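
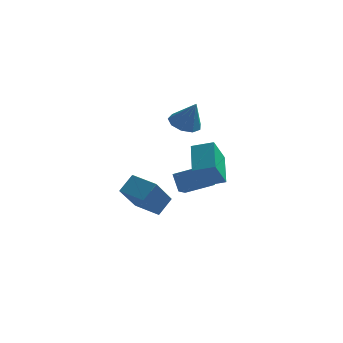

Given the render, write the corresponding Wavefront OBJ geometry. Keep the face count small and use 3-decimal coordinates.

v -0.966 1.342 -3.29
v -1.112 0.631 -2.886
v 0.354 1.409 -2.695
v 0.209 0.698 -2.291
v -0.589 0.822 -4.069
v -0.734 0.111 -3.665
v 0.732 0.889 -3.474
v 0.586 0.178 -3.07
v -1.47 -0.544 -4.879
v -1.845 -1.89 -3.38
v -2.657 0.002 -4.686
v -3.032 -1.345 -3.187
v -1.048 0.125 -4.173
v -1.423 -1.222 -2.674
v -2.235 0.67 -3.98
v -2.61 -0.676 -2.481
v -0.267 -0.868 0.959
v 0.422 -0.937 0.644
v 0.287 -1.112 2.221
v 0.336 -0.442 0.777
v -0.032 -0.146 0.995
v -0.509 -0.188 1.196
v -0.873 -0.548 1.286
v -0.953 -1.058 1.223
v -0.712 -1.479 1.036
v -0.262 -1.614 0.813
v 0.186 -1.4 0.658
v 1.159 -3.995 -1.226
v 0.851 -4.786 -0.038
v 0.842 -2.67 -0.425
v 0.534 -3.461 0.762
v 2.106 -3.939 -0.942
v 1.798 -4.73 0.245
v 1.789 -2.614 -0.142
v 1.481 -3.405 1.046
f 2 4 1
f 5 2 1
f 1 4 3
f 3 5 1
f 2 8 4
f 6 2 5
f 6 8 2
f 4 8 3
f 7 5 3
f 3 8 7
f 7 6 5
f 8 6 7
f 10 12 9
f 13 10 9
f 9 12 11
f 11 13 9
f 10 16 12
f 14 10 13
f 14 16 10
f 12 16 11
f 15 13 11
f 11 16 15
f 15 14 13
f 16 14 15
f 18 17 20
f 18 20 19
f 20 17 21
f 20 21 19
f 21 17 22
f 21 22 19
f 22 17 23
f 22 23 19
f 23 17 24
f 23 24 19
f 24 17 25
f 24 25 19
f 25 17 26
f 25 26 19
f 26 17 27
f 26 27 19
f 27 17 18
f 27 18 19
f 29 31 28
f 32 29 28
f 28 31 30
f 30 32 28
f 29 35 31
f 33 29 32
f 33 35 29
f 31 35 30
f 34 32 30
f 30 35 34
f 34 33 32
f 35 33 34



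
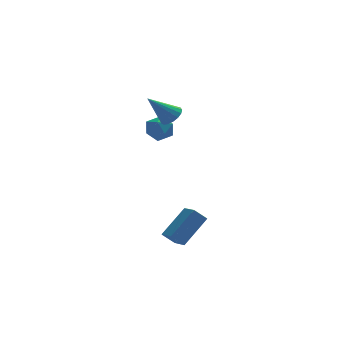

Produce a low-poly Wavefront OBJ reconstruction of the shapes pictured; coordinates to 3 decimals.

v -3.005 3.196 3.149
v -2.578 2.76 3.492
v -4.235 3.064 4.511
v -2.489 3.064 3.602
v -2.517 3.397 3.608
v -2.658 3.685 3.509
v -2.878 3.86 3.327
v -3.127 3.883 3.105
v -3.349 3.749 2.892
v -3.491 3.488 2.738
v -3.522 3.159 2.678
v -3.435 2.84 2.726
v -3.249 2.601 2.871
v -3.008 2.499 3.079
v -2.765 2.556 3.304
v -3.049 -1.664 -3.493
v -3.702 -1.65 -2.845
v -3.385 -0.714 -3.852
v -4.038 -0.7 -3.205
v -1.782 -0.74 -2.235
v -2.435 -0.726 -1.588
v -2.118 0.21 -2.595
v -2.771 0.224 -1.947
v -3.365 4.347 1.27
v -2.87 3.697 1.511
v -4.17 4.143 2.369
v -3.675 3.493 2.61
v -3.378 4.29 2.646
v -2.881 4.417 1.967
v -4.159 3.423 1.913
v -3.662 3.55 1.234
v -3.361 3.126 1.909
v -2.878 3.662 2.362
v -4.162 4.178 1.518
v -3.679 4.714 1.971
f 2 1 4
f 2 4 3
f 4 1 5
f 4 5 3
f 5 1 6
f 5 6 3
f 6 1 7
f 6 7 3
f 7 1 8
f 7 8 3
f 8 1 9
f 8 9 3
f 9 1 10
f 9 10 3
f 10 1 11
f 10 11 3
f 11 1 12
f 11 12 3
f 12 1 13
f 12 13 3
f 13 1 14
f 13 14 3
f 14 1 15
f 14 15 3
f 15 1 2
f 15 2 3
f 17 19 16
f 20 17 16
f 16 19 18
f 18 20 16
f 17 23 19
f 21 17 20
f 21 23 17
f 19 23 18
f 22 20 18
f 18 23 22
f 22 21 20
f 23 21 22
f 24 35 29
f 24 29 25
f 24 25 31
f 24 31 34
f 24 34 35
f 25 29 33
f 29 35 28
f 35 34 26
f 34 31 30
f 31 25 32
f 27 33 28
f 27 28 26
f 27 26 30
f 27 30 32
f 27 32 33
f 28 33 29
f 26 28 35
f 30 26 34
f 32 30 31
f 33 32 25



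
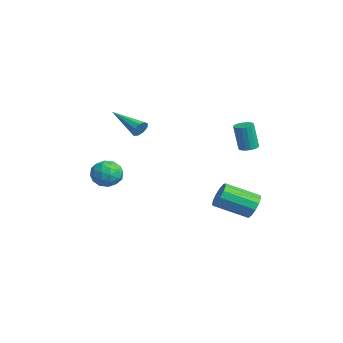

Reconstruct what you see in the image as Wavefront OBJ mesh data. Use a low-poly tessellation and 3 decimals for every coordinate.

v -0.721 -1.992 1.833
v -0.423 -2.102 2.306
v -2.419 -3.068 2.647
v -0.617 -1.766 2.346
v -0.86 -1.536 2.145
v -1.037 -1.519 1.798
v -1.066 -1.723 1.468
v -0.934 -2.053 1.308
v -0.702 -2.354 1.393
v -0.478 -2.486 1.685
v -0.369 -2.386 2.045
v 0.513 3.679 0.323
v 1.071 3.63 0.344
v 0.984 3.352 1.978
v 0.427 3.401 1.957
v 1.028 3.891 0.386
v 0.941 3.613 2.021
v 0.867 4.103 0.414
v 0.78 3.826 2.048
v 0.625 4.219 0.42
v 0.538 3.941 2.055
v 0.358 4.21 0.405
v 0.271 3.933 2.039
v 0.126 4.08 0.37
v 0.039 3.803 2.005
v -0.017 3.858 0.325
v -0.104 3.581 1.959
v -0.039 3.595 0.279
v -0.125 3.317 1.914
v 0.066 3.351 0.243
v -0.02 3.073 1.878
v 0.274 3.182 0.226
v 0.187 2.904 1.86
v 0.536 3.127 0.23
v 0.449 2.849 1.865
v 0.793 3.198 0.256
v 0.706 2.921 1.89
v 0.986 3.38 0.297
v 0.899 3.102 1.931
v -2.239 -2.809 -1.737
v -1.299 -2.807 -1.508
v -2.221 -4.373 -1.792
v -1.281 -4.371 -1.563
v -1.939 -4.102 -0.907
v -1.951 -3.135 -0.873
v -1.569 -4.045 -2.427
v -1.581 -3.078 -2.393
v -0.885 -3.57 -1.934
v -1.114 -3.605 -0.995
v -2.406 -3.575 -2.305
v -2.635 -3.61 -1.366
v -1.771 -2.671 -1.618
v -1.749 -4.509 -1.682
v -2.136 -4.352 -1.297
v -1.584 -4.35 -1.162
v -2.154 -2.864 -1.245
v -1.601 -2.862 -1.11
v -1.978 -3.624 -0.757
v -1.919 -4.318 -2.19
v -1.366 -4.316 -2.055
v -1.936 -2.83 -2.138
v -1.384 -2.828 -2.003
v -1.542 -3.556 -2.543
v -0.975 -3.118 -1.734
v -0.964 -4.037 -1.766
v -1.134 -3.845 -2.274
v -1.14 -3.277 -2.254
v -1.109 -3.139 -1.182
v -1.099 -4.058 -1.214
v -1.486 -3.9 -0.828
v -1.492 -3.332 -0.808
v -0.866 -3.587 -1.432
v -2.421 -3.122 -2.086
v -2.411 -4.041 -2.118
v -2.028 -3.848 -2.492
v -2.034 -3.28 -2.472
v -2.556 -3.143 -1.534
v -2.545 -4.062 -1.566
v -2.38 -3.903 -1.046
v -2.386 -3.335 -1.026
v -2.654 -3.593 -1.868
v 0.333 4.09 -4.223
v 0.673 4.354 -3.479
v 0.107 2.535 -2.573
v -0.233 2.27 -3.317
v 0.211 4.499 -3.477
v -0.356 2.68 -2.571
v -0.212 4.514 -3.711
v -0.779 2.695 -2.806
v -0.463 4.394 -4.109
v -1.029 2.575 -3.203
v -0.46 4.178 -4.542
v -1.027 2.358 -3.637
v -0.206 3.933 -4.874
v -0.772 2.114 -3.969
v 0.22 3.739 -5
v -0.347 1.919 -4.094
v 0.681 3.655 -4.878
v 0.115 1.836 -3.973
v 1.033 3.71 -4.549
v 0.466 1.89 -3.643
v 1.162 3.885 -4.116
v 0.595 2.065 -3.21
v 1.028 4.125 -3.717
v 0.461 2.306 -2.811
f 2 1 4
f 2 4 3
f 4 1 5
f 4 5 3
f 5 1 6
f 5 6 3
f 6 1 7
f 6 7 3
f 7 1 8
f 7 8 3
f 8 1 9
f 8 9 3
f 9 1 10
f 9 10 3
f 10 1 11
f 10 11 3
f 11 1 2
f 11 2 3
f 13 12 16
f 13 16 14
f 14 16 17
f 14 17 15
f 16 12 18
f 16 18 17
f 17 18 19
f 17 19 15
f 18 12 20
f 18 20 19
f 19 20 21
f 19 21 15
f 20 12 22
f 20 22 21
f 21 22 23
f 21 23 15
f 22 12 24
f 22 24 23
f 23 24 25
f 23 25 15
f 24 12 26
f 24 26 25
f 25 26 27
f 25 27 15
f 26 12 28
f 26 28 27
f 27 28 29
f 27 29 15
f 28 12 30
f 28 30 29
f 29 30 31
f 29 31 15
f 30 12 32
f 30 32 31
f 31 32 33
f 31 33 15
f 32 12 34
f 32 34 33
f 33 34 35
f 33 35 15
f 34 12 36
f 34 36 35
f 35 36 37
f 35 37 15
f 36 12 38
f 36 38 37
f 37 38 39
f 37 39 15
f 38 12 13
f 38 13 39
f 39 13 14
f 39 14 15
f 40 77 56
f 77 51 80
f 56 80 45
f 77 80 56
f 40 56 52
f 56 45 57
f 52 57 41
f 56 57 52
f 40 52 61
f 52 41 62
f 61 62 47
f 52 62 61
f 40 61 73
f 61 47 76
f 73 76 50
f 61 76 73
f 40 73 77
f 73 50 81
f 77 81 51
f 73 81 77
f 41 57 68
f 57 45 71
f 68 71 49
f 57 71 68
f 45 80 58
f 80 51 79
f 58 79 44
f 80 79 58
f 51 81 78
f 81 50 74
f 78 74 42
f 81 74 78
f 50 76 75
f 76 47 63
f 75 63 46
f 76 63 75
f 47 62 67
f 62 41 64
f 67 64 48
f 62 64 67
f 43 69 55
f 69 49 70
f 55 70 44
f 69 70 55
f 43 55 53
f 55 44 54
f 53 54 42
f 55 54 53
f 43 53 60
f 53 42 59
f 60 59 46
f 53 59 60
f 43 60 65
f 60 46 66
f 65 66 48
f 60 66 65
f 43 65 69
f 65 48 72
f 69 72 49
f 65 72 69
f 44 70 58
f 70 49 71
f 58 71 45
f 70 71 58
f 42 54 78
f 54 44 79
f 78 79 51
f 54 79 78
f 46 59 75
f 59 42 74
f 75 74 50
f 59 74 75
f 48 66 67
f 66 46 63
f 67 63 47
f 66 63 67
f 49 72 68
f 72 48 64
f 68 64 41
f 72 64 68
f 83 82 86
f 83 86 84
f 84 86 87
f 84 87 85
f 86 82 88
f 86 88 87
f 87 88 89
f 87 89 85
f 88 82 90
f 88 90 89
f 89 90 91
f 89 91 85
f 90 82 92
f 90 92 91
f 91 92 93
f 91 93 85
f 92 82 94
f 92 94 93
f 93 94 95
f 93 95 85
f 94 82 96
f 94 96 95
f 95 96 97
f 95 97 85
f 96 82 98
f 96 98 97
f 97 98 99
f 97 99 85
f 98 82 100
f 98 100 99
f 99 100 101
f 99 101 85
f 100 82 102
f 100 102 101
f 101 102 103
f 101 103 85
f 102 82 104
f 102 104 103
f 103 104 105
f 103 105 85
f 104 82 83
f 104 83 105
f 105 83 84
f 105 84 85



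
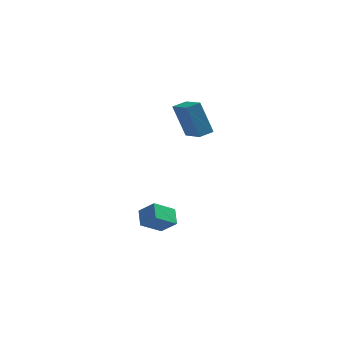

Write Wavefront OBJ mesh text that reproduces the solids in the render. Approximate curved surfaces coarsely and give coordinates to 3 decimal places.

v 3.883 0.921 1.761
v 3.202 0.825 3.745
v 2.843 1.943 1.454
v 2.162 1.847 3.438
v 4.438 1.553 1.982
v 3.757 1.457 3.966
v 3.398 2.575 1.675
v 2.717 2.479 3.659
v 1.442 -1.351 -3.886
v 1.103 -0.574 -3.2
v 2.253 -0.385 -4.58
v 1.915 0.392 -3.894
v 2.345 -1.592 -3.166
v 2.007 -0.815 -2.48
v 3.157 -0.626 -3.86
v 2.818 0.151 -3.174
f 2 4 1
f 5 2 1
f 1 4 3
f 3 5 1
f 2 8 4
f 6 2 5
f 6 8 2
f 4 8 3
f 7 5 3
f 3 8 7
f 7 6 5
f 8 6 7
f 10 12 9
f 13 10 9
f 9 12 11
f 11 13 9
f 10 16 12
f 14 10 13
f 14 16 10
f 12 16 11
f 15 13 11
f 11 16 15
f 15 14 13
f 16 14 15



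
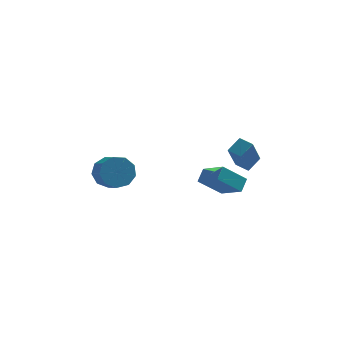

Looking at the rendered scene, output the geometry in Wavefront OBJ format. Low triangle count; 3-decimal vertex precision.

v -3.322 0.226 1.015
v -2.983 0.801 1.772
v -2.498 -0.05 2.202
v -2.838 -0.626 1.445
v -3.598 0.534 1.936
v -3.114 -0.318 2.366
v -4.085 0.122 1.669
v -3.6 -0.729 2.099
v -4.214 -0.241 1.096
v -3.73 -1.093 1.526
v -3.926 -0.386 0.485
v -3.442 -1.237 0.915
v -3.356 -0.244 0.122
v -2.871 -1.096 0.552
v -2.77 0.117 0.177
v -2.285 -0.735 0.607
v -2.442 0.529 0.624
v -1.957 -0.322 1.054
v -2.526 0.8 1.254
v -2.042 -0.052 1.684
v 1.067 2.445 -0.647
v 2.129 1.408 0.05
v 1.331 3.119 -0.047
v 2.393 2.081 0.65
v 2.307 2.959 -1.77
v 3.369 1.921 -1.073
v 2.571 3.632 -1.17
v 3.633 2.595 -0.473
v 3.746 -1.743 2.263
v 3.377 -3.042 3.858
v 3.095 -1.307 2.467
v 2.726 -2.606 4.062
v 4.314 -1.174 2.858
v 3.945 -2.473 4.453
v 3.663 -0.738 3.062
v 3.294 -2.037 4.657
f 2 1 5
f 2 5 3
f 3 5 6
f 3 6 4
f 5 1 7
f 5 7 6
f 6 7 8
f 6 8 4
f 7 1 9
f 7 9 8
f 8 9 10
f 8 10 4
f 9 1 11
f 9 11 10
f 10 11 12
f 10 12 4
f 11 1 13
f 11 13 12
f 12 13 14
f 12 14 4
f 13 1 15
f 13 15 14
f 14 15 16
f 14 16 4
f 15 1 17
f 15 17 16
f 16 17 18
f 16 18 4
f 17 1 19
f 17 19 18
f 18 19 20
f 18 20 4
f 19 1 2
f 19 2 20
f 20 2 3
f 20 3 4
f 22 24 21
f 25 22 21
f 21 24 23
f 23 25 21
f 22 28 24
f 26 22 25
f 26 28 22
f 24 28 23
f 27 25 23
f 23 28 27
f 27 26 25
f 28 26 27
f 30 32 29
f 33 30 29
f 29 32 31
f 31 33 29
f 30 36 32
f 34 30 33
f 34 36 30
f 32 36 31
f 35 33 31
f 31 36 35
f 35 34 33
f 36 34 35



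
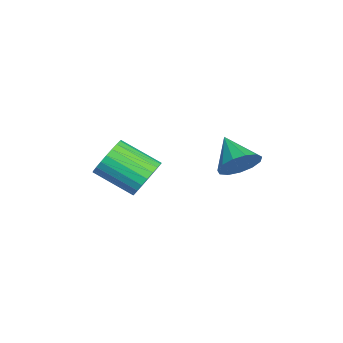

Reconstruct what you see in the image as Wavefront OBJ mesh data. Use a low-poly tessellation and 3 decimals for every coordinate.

v -1.785 1.503 -0.394
v -1.361 1.693 0.4
v -3.015 0.957 0.394
v -1.63 2.117 0.273
v -1.949 2.347 -0.066
v -2.215 2.308 -0.509
v -2.345 2.013 -0.915
v -2.297 1.557 -1.156
v -2.086 1.083 -1.155
v -1.78 0.743 -0.913
v -1.475 0.644 -0.505
v -1.268 0.817 -0.063
v -1.226 1.209 0.275
v -3.23 -1.991 -2.116
v -2.445 -1.994 -1.581
v -3.084 -3.571 -0.649
v -3.87 -3.569 -1.184
v -2.671 -1.782 -1.377
v -3.31 -3.359 -0.446
v -2.982 -1.602 -1.286
v -3.621 -3.179 -0.354
v -3.331 -1.481 -1.321
v -3.97 -3.058 -0.389
v -3.664 -1.438 -1.477
v -4.303 -3.015 -0.545
v -3.932 -1.479 -1.73
v -4.571 -3.057 -0.799
v -4.092 -1.599 -2.042
v -4.731 -3.176 -1.111
v -4.122 -1.778 -2.365
v -4.761 -3.355 -1.434
v -4.016 -1.989 -2.651
v -4.655 -3.566 -1.719
v -3.79 -2.201 -2.854
v -4.429 -3.778 -1.923
v -3.479 -2.381 -2.946
v -4.118 -3.958 -2.014
v -3.13 -2.502 -2.911
v -3.769 -4.079 -1.979
v -2.797 -2.545 -2.755
v -3.436 -4.122 -1.823
v -2.529 -2.503 -2.501
v -3.168 -4.081 -1.57
v -2.369 -2.384 -2.189
v -3.008 -3.961 -1.258
v -2.339 -2.205 -1.866
v -2.978 -3.782 -0.935
f 2 1 4
f 2 4 3
f 4 1 5
f 4 5 3
f 5 1 6
f 5 6 3
f 6 1 7
f 6 7 3
f 7 1 8
f 7 8 3
f 8 1 9
f 8 9 3
f 9 1 10
f 9 10 3
f 10 1 11
f 10 11 3
f 11 1 12
f 11 12 3
f 12 1 13
f 12 13 3
f 13 1 2
f 13 2 3
f 15 14 18
f 15 18 16
f 16 18 19
f 16 19 17
f 18 14 20
f 18 20 19
f 19 20 21
f 19 21 17
f 20 14 22
f 20 22 21
f 21 22 23
f 21 23 17
f 22 14 24
f 22 24 23
f 23 24 25
f 23 25 17
f 24 14 26
f 24 26 25
f 25 26 27
f 25 27 17
f 26 14 28
f 26 28 27
f 27 28 29
f 27 29 17
f 28 14 30
f 28 30 29
f 29 30 31
f 29 31 17
f 30 14 32
f 30 32 31
f 31 32 33
f 31 33 17
f 32 14 34
f 32 34 33
f 33 34 35
f 33 35 17
f 34 14 36
f 34 36 35
f 35 36 37
f 35 37 17
f 36 14 38
f 36 38 37
f 37 38 39
f 37 39 17
f 38 14 40
f 38 40 39
f 39 40 41
f 39 41 17
f 40 14 42
f 40 42 41
f 41 42 43
f 41 43 17
f 42 14 44
f 42 44 43
f 43 44 45
f 43 45 17
f 44 14 46
f 44 46 45
f 45 46 47
f 45 47 17
f 46 14 15
f 46 15 47
f 47 15 16
f 47 16 17



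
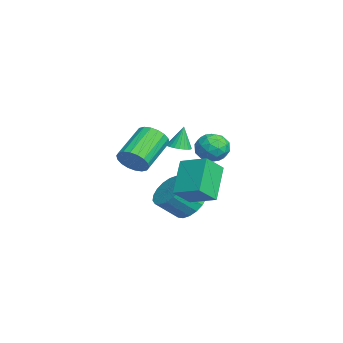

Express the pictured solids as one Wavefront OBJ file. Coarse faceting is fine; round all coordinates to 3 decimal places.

v 3.418 -2.126 1.109
v 4.035 -1.633 1.495
v 2.519 -0.54 2.518
v 1.902 -1.034 2.131
v 3.957 -1.434 1.167
v 2.441 -0.341 2.19
v 3.772 -1.372 0.828
v 2.257 -0.279 1.85
v 3.517 -1.459 0.543
v 2.002 -0.367 1.566
v 3.243 -1.679 0.371
v 1.727 -0.586 1.394
v 3.003 -1.988 0.345
v 1.487 -0.895 1.368
v 2.845 -2.324 0.47
v 1.329 -1.231 1.493
v 2.801 -2.62 0.722
v 1.285 -1.527 1.745
v 2.879 -2.819 1.05
v 1.363 -1.726 2.073
v 3.063 -2.881 1.39
v 1.548 -1.788 2.412
v 3.318 -2.793 1.674
v 1.803 -1.701 2.697
v 3.593 -2.574 1.846
v 2.077 -1.481 2.869
v 3.833 -2.265 1.872
v 2.317 -1.172 2.895
v 3.991 -1.929 1.747
v 2.475 -0.836 2.77
v 4.095 -0.279 -0.759
v 2.613 0.214 0.733
v 3.461 0.609 -1.683
v 1.979 1.103 -0.191
v 5.001 0.897 -0.249
v 3.519 1.391 1.243
v 4.367 1.786 -1.173
v 2.885 2.279 0.319
v -2.205 2.886 0.337
v -1.629 2.872 -0.466
v -3.111 1.728 -0.294
v -2.535 1.714 -1.097
v -2.184 1.391 -0.231
v -1.624 2.106 0.159
v -3.116 2.494 -0.919
v -2.556 3.209 -0.529
v -2.191 2.63 -1.242
v -1.616 1.948 -0.817
v -3.124 2.652 0.057
v -2.549 1.97 0.482
v -1.838 2.98 -0.009
v -2.902 1.62 -0.751
v -2.696 1.429 -0.242
v -2.358 1.421 -0.714
v -1.835 2.53 0.358
v -1.496 2.522 -0.114
v -1.823 1.651 0.024
v -3.244 2.078 -0.646
v -2.905 2.07 -1.118
v -2.382 3.179 -0.046
v -2.044 3.171 -0.518
v -2.917 2.949 -0.784
v -1.829 2.83 -0.937
v -2.362 2.15 -1.308
v -2.703 2.608 -1.203
v -2.374 3.028 -0.974
v -1.491 2.429 -0.688
v -2.024 1.749 -1.058
v -1.818 1.559 -0.549
v -1.489 1.979 -0.32
v -1.822 2.287 -1.144
v -2.716 2.851 0.298
v -3.249 2.171 -0.072
v -3.251 2.621 -0.44
v -2.922 3.041 -0.211
v -2.378 2.45 0.548
v -2.911 1.77 0.177
v -2.366 1.572 0.214
v -2.037 1.992 0.443
v -2.918 2.313 0.384
v 0.96 0.905 -2.897
v 1.565 1.579 -2.31
v 1.806 0.409 -1.215
v 1.2 -0.265 -1.803
v 1.123 1.652 -2.135
v 1.364 0.482 -1.04
v 0.649 1.577 -2.111
v 0.89 0.407 -1.016
v 0.237 1.369 -2.242
v 0.478 0.199 -1.148
v -0.033 1.069 -2.504
v 0.208 -0.101 -1.409
v -0.106 0.736 -2.843
v 0.135 -0.434 -1.749
v 0.032 0.437 -3.193
v 0.273 -0.733 -2.099
v 0.354 0.231 -3.485
v 0.595 -0.939 -2.39
v 0.796 0.158 -3.66
v 1.037 -1.012 -2.565
v 1.27 0.233 -3.684
v 1.511 -0.937 -2.589
v 1.682 0.441 -3.552
v 1.923 -0.729 -2.458
v 1.952 0.741 -3.291
v 2.193 -0.429 -2.196
v 2.025 1.074 -2.951
v 2.266 -0.096 -1.857
v 1.887 1.373 -2.601
v 2.128 0.203 -1.507
v 2.681 0.137 1.717
v 3.271 0.35 1.767
v 2.479 0.403 2.963
v 3.152 0.555 1.703
v 2.96 0.696 1.642
v 2.726 0.752 1.592
v 2.485 0.715 1.562
v 2.274 0.589 1.554
v 2.125 0.395 1.572
v 2.06 0.161 1.612
v 2.09 -0.076 1.667
v 2.209 -0.282 1.731
v 2.401 -0.423 1.792
v 2.635 -0.479 1.842
v 2.876 -0.442 1.872
v 3.087 -0.316 1.88
v 3.236 -0.122 1.862
v 3.301 0.112 1.822
f 2 1 5
f 2 5 3
f 3 5 6
f 3 6 4
f 5 1 7
f 5 7 6
f 6 7 8
f 6 8 4
f 7 1 9
f 7 9 8
f 8 9 10
f 8 10 4
f 9 1 11
f 9 11 10
f 10 11 12
f 10 12 4
f 11 1 13
f 11 13 12
f 12 13 14
f 12 14 4
f 13 1 15
f 13 15 14
f 14 15 16
f 14 16 4
f 15 1 17
f 15 17 16
f 16 17 18
f 16 18 4
f 17 1 19
f 17 19 18
f 18 19 20
f 18 20 4
f 19 1 21
f 19 21 20
f 20 21 22
f 20 22 4
f 21 1 23
f 21 23 22
f 22 23 24
f 22 24 4
f 23 1 25
f 23 25 24
f 24 25 26
f 24 26 4
f 25 1 27
f 25 27 26
f 26 27 28
f 26 28 4
f 27 1 29
f 27 29 28
f 28 29 30
f 28 30 4
f 29 1 2
f 29 2 30
f 30 2 3
f 30 3 4
f 32 34 31
f 35 32 31
f 31 34 33
f 33 35 31
f 32 38 34
f 36 32 35
f 36 38 32
f 34 38 33
f 37 35 33
f 33 38 37
f 37 36 35
f 38 36 37
f 39 76 55
f 76 50 79
f 55 79 44
f 76 79 55
f 39 55 51
f 55 44 56
f 51 56 40
f 55 56 51
f 39 51 60
f 51 40 61
f 60 61 46
f 51 61 60
f 39 60 72
f 60 46 75
f 72 75 49
f 60 75 72
f 39 72 76
f 72 49 80
f 76 80 50
f 72 80 76
f 40 56 67
f 56 44 70
f 67 70 48
f 56 70 67
f 44 79 57
f 79 50 78
f 57 78 43
f 79 78 57
f 50 80 77
f 80 49 73
f 77 73 41
f 80 73 77
f 49 75 74
f 75 46 62
f 74 62 45
f 75 62 74
f 46 61 66
f 61 40 63
f 66 63 47
f 61 63 66
f 42 68 54
f 68 48 69
f 54 69 43
f 68 69 54
f 42 54 52
f 54 43 53
f 52 53 41
f 54 53 52
f 42 52 59
f 52 41 58
f 59 58 45
f 52 58 59
f 42 59 64
f 59 45 65
f 64 65 47
f 59 65 64
f 42 64 68
f 64 47 71
f 68 71 48
f 64 71 68
f 43 69 57
f 69 48 70
f 57 70 44
f 69 70 57
f 41 53 77
f 53 43 78
f 77 78 50
f 53 78 77
f 45 58 74
f 58 41 73
f 74 73 49
f 58 73 74
f 47 65 66
f 65 45 62
f 66 62 46
f 65 62 66
f 48 71 67
f 71 47 63
f 67 63 40
f 71 63 67
f 82 81 85
f 82 85 83
f 83 85 86
f 83 86 84
f 85 81 87
f 85 87 86
f 86 87 88
f 86 88 84
f 87 81 89
f 87 89 88
f 88 89 90
f 88 90 84
f 89 81 91
f 89 91 90
f 90 91 92
f 90 92 84
f 91 81 93
f 91 93 92
f 92 93 94
f 92 94 84
f 93 81 95
f 93 95 94
f 94 95 96
f 94 96 84
f 95 81 97
f 95 97 96
f 96 97 98
f 96 98 84
f 97 81 99
f 97 99 98
f 98 99 100
f 98 100 84
f 99 81 101
f 99 101 100
f 100 101 102
f 100 102 84
f 101 81 103
f 101 103 102
f 102 103 104
f 102 104 84
f 103 81 105
f 103 105 104
f 104 105 106
f 104 106 84
f 105 81 107
f 105 107 106
f 106 107 108
f 106 108 84
f 107 81 109
f 107 109 108
f 108 109 110
f 108 110 84
f 109 81 82
f 109 82 110
f 110 82 83
f 110 83 84
f 112 111 114
f 112 114 113
f 114 111 115
f 114 115 113
f 115 111 116
f 115 116 113
f 116 111 117
f 116 117 113
f 117 111 118
f 117 118 113
f 118 111 119
f 118 119 113
f 119 111 120
f 119 120 113
f 120 111 121
f 120 121 113
f 121 111 122
f 121 122 113
f 122 111 123
f 122 123 113
f 123 111 124
f 123 124 113
f 124 111 125
f 124 125 113
f 125 111 126
f 125 126 113
f 126 111 127
f 126 127 113
f 127 111 128
f 127 128 113
f 128 111 112
f 128 112 113



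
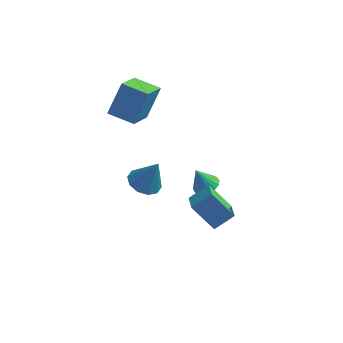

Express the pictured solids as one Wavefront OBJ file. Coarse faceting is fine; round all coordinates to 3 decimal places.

v 0.338 0.561 -2.309
v 0.872 0.201 -2.125
v -0.138 0.439 -1.171
v 0.955 0.48 -2.06
v 0.915 0.776 -2.045
v 0.761 1.028 -2.082
v 0.524 1.189 -2.164
v 0.249 1.224 -2.275
v -0.008 1.129 -2.393
v -0.196 0.921 -2.494
v -0.279 0.642 -2.558
v -0.239 0.347 -2.574
v -0.085 0.094 -2.536
v 0.152 -0.066 -2.454
v 0.427 -0.102 -2.343
v 0.684 -0.007 -2.226
v 0.31 -2.386 -0.31
v 0.722 -3.388 0.104
v 1.082 -1.804 0.331
v 1.494 -2.806 0.745
v 1.386 -2.454 -1.545
v 1.798 -3.456 -1.131
v 2.158 -1.872 -0.904
v 2.57 -2.874 -0.49
v -3.061 1.765 -4.294
v -2.304 1.385 -4.597
v -2.379 1.855 -2.706
v -2.252 1.936 -4.65
v -2.509 2.422 -4.567
v -2.977 2.657 -4.38
v -3.477 2.552 -4.159
v -3.818 2.146 -3.99
v -3.869 1.595 -3.937
v -3.612 1.109 -4.02
v -3.144 0.873 -4.208
v -2.645 0.979 -4.428
v -4.462 2.631 0.497
v -4.538 0.863 1.628
v -4.043 3.572 1.997
v -4.119 1.805 3.128
v -3.101 2.415 0.252
v -3.177 0.648 1.383
v -2.682 3.357 1.752
v -2.758 1.589 2.883
f 2 1 4
f 2 4 3
f 4 1 5
f 4 5 3
f 5 1 6
f 5 6 3
f 6 1 7
f 6 7 3
f 7 1 8
f 7 8 3
f 8 1 9
f 8 9 3
f 9 1 10
f 9 10 3
f 10 1 11
f 10 11 3
f 11 1 12
f 11 12 3
f 12 1 13
f 12 13 3
f 13 1 14
f 13 14 3
f 14 1 15
f 14 15 3
f 15 1 16
f 15 16 3
f 16 1 2
f 16 2 3
f 18 20 17
f 21 18 17
f 17 20 19
f 19 21 17
f 18 24 20
f 22 18 21
f 22 24 18
f 20 24 19
f 23 21 19
f 19 24 23
f 23 22 21
f 24 22 23
f 26 25 28
f 26 28 27
f 28 25 29
f 28 29 27
f 29 25 30
f 29 30 27
f 30 25 31
f 30 31 27
f 31 25 32
f 31 32 27
f 32 25 33
f 32 33 27
f 33 25 34
f 33 34 27
f 34 25 35
f 34 35 27
f 35 25 36
f 35 36 27
f 36 25 26
f 36 26 27
f 38 40 37
f 41 38 37
f 37 40 39
f 39 41 37
f 38 44 40
f 42 38 41
f 42 44 38
f 40 44 39
f 43 41 39
f 39 44 43
f 43 42 41
f 44 42 43



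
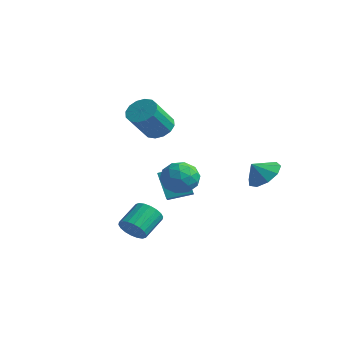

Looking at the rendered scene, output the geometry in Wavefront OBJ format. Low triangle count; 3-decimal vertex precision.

v -0.161 0.389 -0.89
v 0.373 0.495 -0.04
v 0.667 -0.975 -1.24
v 1.201 -0.869 -0.39
v 0.22 -1.102 -0.344
v -0.292 -0.259 -0.128
v 1.332 -0.221 -1.152
v 0.82 0.622 -0.936
v 1.296 0.118 -0.202
v 0.608 -0.427 0.298
v 0.432 -0.053 -1.578
v -0.256 -0.598 -1.078
v 0.034 0.562 -0.435
v 1.006 -1.042 -0.845
v 0.43 -1.179 -0.818
v 0.744 -1.117 -0.319
v -0.357 0.119 -0.486
v -0.043 0.181 0.014
v -0.134 -0.758 -0.165
v 1.083 -0.661 -1.294
v 1.397 -0.599 -0.794
v 0.296 0.637 -0.961
v 0.61 0.699 -0.462
v 1.174 0.278 -1.115
v 0.89 0.403 -0.03
v 1.376 -0.399 -0.236
v 1.453 -0.018 -0.684
v 1.153 0.477 -0.557
v 0.486 0.082 0.264
v 0.972 -0.719 0.058
v 0.395 -0.857 0.085
v 0.095 -0.361 0.212
v 1.028 -0.139 0.168
v 0.068 0.239 -1.338
v 0.554 -0.562 -1.544
v 0.945 -0.119 -1.492
v 0.645 0.377 -1.365
v -0.336 -0.081 -1.044
v 0.15 -0.883 -1.25
v -0.113 -0.957 -0.723
v -0.413 -0.462 -0.596
v 0.012 -0.341 -1.448
v -3.017 1.836 1.192
v -2.153 1.796 1.1
v -2.059 0.524 2.536
v -2.923 0.564 2.628
v -2.223 2.127 1.398
v -2.129 0.855 2.833
v -2.507 2.379 1.64
v -2.412 1.108 3.076
v -2.926 2.486 1.763
v -2.832 1.215 3.198
v -3.371 2.419 1.732
v -3.276 1.147 3.168
v -3.72 2.196 1.557
v -3.626 0.924 2.993
v -3.881 1.876 1.284
v -3.787 0.604 2.72
v -3.811 1.545 0.987
v -3.717 0.273 2.422
v -3.528 1.292 0.744
v -3.433 0.021 2.18
v -3.108 1.185 0.622
v -3.014 -0.086 2.057
v -2.664 1.253 0.652
v -2.569 -0.019 2.088
v -2.314 1.476 0.827
v -2.22 0.204 2.263
v -2.638 1.431 -1.865
v -1.638 0.376 -1.149
v -1.818 2.436 -1.529
v -0.818 1.381 -0.814
v -1.822 1.239 -3.286
v -0.822 0.184 -2.571
v -1.002 2.244 -2.951
v -0.002 1.189 -2.235
v 2.58 3.386 -0.89
v 3.372 2.783 -0.988
v 2.24 2.814 -0.13
v 3.514 3.286 -0.547
v 3.219 3.836 -0.266
v 2.625 4.175 -0.277
v 2.01 4.144 -0.576
v 1.662 3.759 -1.021
v 1.743 3.199 -1.405
v 2.217 2.726 -1.548
v 2.86 2.562 -1.384
v 0.553 -3.379 -3.067
v 1.277 -3.181 -3.239
v 1.111 -1.942 -2.504
v 0.387 -2.141 -2.333
v 1.098 -3.05 -3.5
v 0.932 -1.811 -2.765
v 0.811 -2.984 -3.676
v 0.645 -1.745 -2.941
v 0.473 -2.997 -3.731
v 0.307 -1.758 -2.996
v 0.151 -3.085 -3.654
v -0.015 -1.846 -2.919
v -0.092 -3.232 -3.462
v -0.258 -1.993 -2.727
v -0.207 -3.408 -3.191
v -0.372 -2.169 -2.456
v -0.171 -3.578 -2.896
v -0.337 -2.339 -2.161
v 0.008 -3.709 -2.635
v -0.158 -2.47 -1.9
v 0.295 -3.775 -2.459
v 0.129 -2.536 -1.724
v 0.633 -3.762 -2.404
v 0.467 -2.523 -1.669
v 0.955 -3.674 -2.481
v 0.789 -2.435 -1.746
v 1.198 -3.527 -2.673
v 1.032 -2.288 -1.938
v 1.312 -3.351 -2.944
v 1.147 -2.112 -2.209
f 1 38 17
f 38 12 41
f 17 41 6
f 38 41 17
f 1 17 13
f 17 6 18
f 13 18 2
f 17 18 13
f 1 13 22
f 13 2 23
f 22 23 8
f 13 23 22
f 1 22 34
f 22 8 37
f 34 37 11
f 22 37 34
f 1 34 38
f 34 11 42
f 38 42 12
f 34 42 38
f 2 18 29
f 18 6 32
f 29 32 10
f 18 32 29
f 6 41 19
f 41 12 40
f 19 40 5
f 41 40 19
f 12 42 39
f 42 11 35
f 39 35 3
f 42 35 39
f 11 37 36
f 37 8 24
f 36 24 7
f 37 24 36
f 8 23 28
f 23 2 25
f 28 25 9
f 23 25 28
f 4 30 16
f 30 10 31
f 16 31 5
f 30 31 16
f 4 16 14
f 16 5 15
f 14 15 3
f 16 15 14
f 4 14 21
f 14 3 20
f 21 20 7
f 14 20 21
f 4 21 26
f 21 7 27
f 26 27 9
f 21 27 26
f 4 26 30
f 26 9 33
f 30 33 10
f 26 33 30
f 5 31 19
f 31 10 32
f 19 32 6
f 31 32 19
f 3 15 39
f 15 5 40
f 39 40 12
f 15 40 39
f 7 20 36
f 20 3 35
f 36 35 11
f 20 35 36
f 9 27 28
f 27 7 24
f 28 24 8
f 27 24 28
f 10 33 29
f 33 9 25
f 29 25 2
f 33 25 29
f 44 43 47
f 44 47 45
f 45 47 48
f 45 48 46
f 47 43 49
f 47 49 48
f 48 49 50
f 48 50 46
f 49 43 51
f 49 51 50
f 50 51 52
f 50 52 46
f 51 43 53
f 51 53 52
f 52 53 54
f 52 54 46
f 53 43 55
f 53 55 54
f 54 55 56
f 54 56 46
f 55 43 57
f 55 57 56
f 56 57 58
f 56 58 46
f 57 43 59
f 57 59 58
f 58 59 60
f 58 60 46
f 59 43 61
f 59 61 60
f 60 61 62
f 60 62 46
f 61 43 63
f 61 63 62
f 62 63 64
f 62 64 46
f 63 43 65
f 63 65 64
f 64 65 66
f 64 66 46
f 65 43 67
f 65 67 66
f 66 67 68
f 66 68 46
f 67 43 44
f 67 44 68
f 68 44 45
f 68 45 46
f 70 72 69
f 73 70 69
f 69 72 71
f 71 73 69
f 70 76 72
f 74 70 73
f 74 76 70
f 72 76 71
f 75 73 71
f 71 76 75
f 75 74 73
f 76 74 75
f 78 77 80
f 78 80 79
f 80 77 81
f 80 81 79
f 81 77 82
f 81 82 79
f 82 77 83
f 82 83 79
f 83 77 84
f 83 84 79
f 84 77 85
f 84 85 79
f 85 77 86
f 85 86 79
f 86 77 87
f 86 87 79
f 87 77 78
f 87 78 79
f 89 88 92
f 89 92 90
f 90 92 93
f 90 93 91
f 92 88 94
f 92 94 93
f 93 94 95
f 93 95 91
f 94 88 96
f 94 96 95
f 95 96 97
f 95 97 91
f 96 88 98
f 96 98 97
f 97 98 99
f 97 99 91
f 98 88 100
f 98 100 99
f 99 100 101
f 99 101 91
f 100 88 102
f 100 102 101
f 101 102 103
f 101 103 91
f 102 88 104
f 102 104 103
f 103 104 105
f 103 105 91
f 104 88 106
f 104 106 105
f 105 106 107
f 105 107 91
f 106 88 108
f 106 108 107
f 107 108 109
f 107 109 91
f 108 88 110
f 108 110 109
f 109 110 111
f 109 111 91
f 110 88 112
f 110 112 111
f 111 112 113
f 111 113 91
f 112 88 114
f 112 114 113
f 113 114 115
f 113 115 91
f 114 88 116
f 114 116 115
f 115 116 117
f 115 117 91
f 116 88 89
f 116 89 117
f 117 89 90
f 117 90 91



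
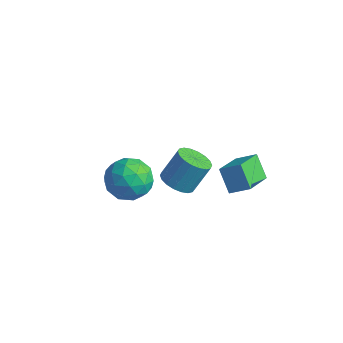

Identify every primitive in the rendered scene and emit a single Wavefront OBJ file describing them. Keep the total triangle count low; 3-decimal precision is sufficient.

v 0.759 -1.026 1.588
v 1.189 -1.649 1.875
v 1.451 -0.878 3.158
v 1.021 -0.254 2.872
v 1.438 -1.452 1.705
v 1.7 -0.68 2.988
v 1.552 -1.169 1.512
v 1.815 -0.398 2.795
v 1.509 -0.859 1.334
v 1.772 -0.087 2.617
v 1.318 -0.581 1.207
v 1.581 0.19 2.49
v 1.016 -0.392 1.155
v 1.279 0.38 2.438
v 0.663 -0.328 1.189
v 0.925 0.444 2.472
v 0.329 -0.402 1.302
v 0.591 0.369 2.585
v 0.08 -0.6 1.472
v 0.342 0.172 2.755
v -0.035 -0.882 1.665
v 0.228 -0.111 2.948
v 0.008 -1.193 1.843
v 0.271 -0.421 3.126
v 0.199 -1.47 1.97
v 0.462 -0.699 3.253
v 0.501 -1.66 2.022
v 0.764 -0.888 3.305
v 0.855 -1.724 1.988
v 1.117 -0.952 3.271
v -4.886 0.912 -2.568
v -4.162 1.085 -3.507
v -3.538 -0.205 -1.733
v -2.814 -0.032 -2.672
v -3.056 0.875 -1.927
v -3.889 1.566 -2.443
v -3.811 -0.686 -2.797
v -4.644 0.005 -3.313
v -3.497 0.097 -3.648
v -3.03 1.062 -3.111
v -4.67 -0.182 -2.129
v -4.203 0.783 -1.592
v -4.642 1.097 -3.111
v -3.058 -0.217 -2.129
v -3.2 0.317 -1.691
v -2.774 0.418 -2.243
v -4.482 1.379 -2.485
v -4.056 1.481 -3.037
v -3.406 1.357 -2.109
v -3.644 -0.601 -2.203
v -3.218 -0.499 -2.755
v -4.926 0.462 -2.997
v -4.5 0.563 -3.549
v -4.294 -0.477 -3.131
v -3.826 0.618 -3.746
v -3.033 -0.039 -3.255
v -3.619 -0.423 -3.328
v -4.109 -0.017 -3.632
v -3.551 1.185 -3.43
v -2.759 0.528 -2.939
v -2.902 1.061 -2.501
v -3.391 1.467 -2.805
v -3.161 0.604 -3.513
v -4.941 0.352 -2.301
v -4.149 -0.305 -1.81
v -4.309 -0.587 -2.435
v -4.798 -0.181 -2.739
v -4.667 0.919 -1.985
v -3.874 0.262 -1.494
v -3.591 0.897 -1.608
v -4.081 1.303 -1.912
v -4.539 0.276 -1.727
v 0.193 3.054 -0.025
v 0.747 1.468 0.725
v 0.954 3.563 0.489
v 1.508 1.977 1.239
v 0.992 2.863 -1.019
v 1.546 1.277 -0.269
v 1.753 3.372 -0.505
v 2.307 1.786 0.245
f 2 1 5
f 2 5 3
f 3 5 6
f 3 6 4
f 5 1 7
f 5 7 6
f 6 7 8
f 6 8 4
f 7 1 9
f 7 9 8
f 8 9 10
f 8 10 4
f 9 1 11
f 9 11 10
f 10 11 12
f 10 12 4
f 11 1 13
f 11 13 12
f 12 13 14
f 12 14 4
f 13 1 15
f 13 15 14
f 14 15 16
f 14 16 4
f 15 1 17
f 15 17 16
f 16 17 18
f 16 18 4
f 17 1 19
f 17 19 18
f 18 19 20
f 18 20 4
f 19 1 21
f 19 21 20
f 20 21 22
f 20 22 4
f 21 1 23
f 21 23 22
f 22 23 24
f 22 24 4
f 23 1 25
f 23 25 24
f 24 25 26
f 24 26 4
f 25 1 27
f 25 27 26
f 26 27 28
f 26 28 4
f 27 1 29
f 27 29 28
f 28 29 30
f 28 30 4
f 29 1 2
f 29 2 30
f 30 2 3
f 30 3 4
f 31 68 47
f 68 42 71
f 47 71 36
f 68 71 47
f 31 47 43
f 47 36 48
f 43 48 32
f 47 48 43
f 31 43 52
f 43 32 53
f 52 53 38
f 43 53 52
f 31 52 64
f 52 38 67
f 64 67 41
f 52 67 64
f 31 64 68
f 64 41 72
f 68 72 42
f 64 72 68
f 32 48 59
f 48 36 62
f 59 62 40
f 48 62 59
f 36 71 49
f 71 42 70
f 49 70 35
f 71 70 49
f 42 72 69
f 72 41 65
f 69 65 33
f 72 65 69
f 41 67 66
f 67 38 54
f 66 54 37
f 67 54 66
f 38 53 58
f 53 32 55
f 58 55 39
f 53 55 58
f 34 60 46
f 60 40 61
f 46 61 35
f 60 61 46
f 34 46 44
f 46 35 45
f 44 45 33
f 46 45 44
f 34 44 51
f 44 33 50
f 51 50 37
f 44 50 51
f 34 51 56
f 51 37 57
f 56 57 39
f 51 57 56
f 34 56 60
f 56 39 63
f 60 63 40
f 56 63 60
f 35 61 49
f 61 40 62
f 49 62 36
f 61 62 49
f 33 45 69
f 45 35 70
f 69 70 42
f 45 70 69
f 37 50 66
f 50 33 65
f 66 65 41
f 50 65 66
f 39 57 58
f 57 37 54
f 58 54 38
f 57 54 58
f 40 63 59
f 63 39 55
f 59 55 32
f 63 55 59
f 74 76 73
f 77 74 73
f 73 76 75
f 75 77 73
f 74 80 76
f 78 74 77
f 78 80 74
f 76 80 75
f 79 77 75
f 75 80 79
f 79 78 77
f 80 78 79



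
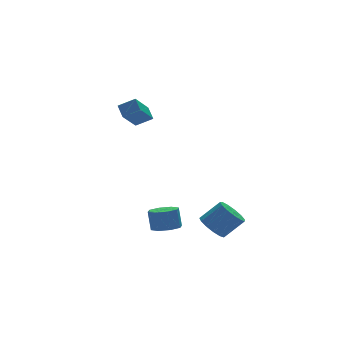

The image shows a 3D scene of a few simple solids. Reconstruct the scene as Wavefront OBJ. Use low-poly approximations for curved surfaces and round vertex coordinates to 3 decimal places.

v 0.396 -3.442 -3.061
v 0.736 -4.018 -3.552
v 1.684 -4.314 -2.551
v 1.344 -3.738 -2.059
v 0.959 -3.618 -3.645
v 1.906 -3.913 -2.644
v 1.003 -3.161 -3.552
v 1.951 -3.457 -2.551
v 0.855 -2.794 -3.303
v 1.802 -3.09 -2.302
v 0.561 -2.633 -2.977
v 1.508 -2.929 -1.976
v 0.215 -2.728 -2.678
v 1.162 -3.024 -1.677
v -0.074 -3.05 -2.5
v 0.874 -3.346 -1.499
v -0.213 -3.497 -2.5
v 0.734 -3.793 -1.499
v -0.159 -3.926 -2.678
v 0.789 -4.222 -1.677
v 0.071 -4.201 -2.978
v 1.019 -4.497 -1.976
v 0.405 -4.236 -3.303
v 1.353 -4.532 -2.302
v -2.216 -3.879 -2.377
v -1.478 -4.003 -2.326
v -1.506 -3.726 -1.252
v -2.244 -3.601 -1.303
v -1.6 -3.461 -2.469
v -1.628 -3.183 -1.395
v -2.083 -3.163 -2.559
v -2.111 -2.886 -1.484
v -2.644 -3.285 -2.542
v -2.671 -3.007 -1.467
v -2.954 -3.754 -2.428
v -2.982 -3.477 -1.354
v -2.832 -4.297 -2.285
v -2.86 -4.019 -1.211
v -2.349 -4.594 -2.196
v -2.377 -4.317 -1.121
v -1.789 -4.473 -2.213
v -1.816 -4.195 -1.138
v -2.474 0.403 3.398
v -1.725 -0.015 3.872
v -2.432 1.064 3.914
v -1.682 0.647 4.388
v -1.478 1.093 2.432
v -0.728 0.676 2.906
v -1.435 1.755 2.948
v -0.686 1.337 3.422
f 2 1 5
f 2 5 3
f 3 5 6
f 3 6 4
f 5 1 7
f 5 7 6
f 6 7 8
f 6 8 4
f 7 1 9
f 7 9 8
f 8 9 10
f 8 10 4
f 9 1 11
f 9 11 10
f 10 11 12
f 10 12 4
f 11 1 13
f 11 13 12
f 12 13 14
f 12 14 4
f 13 1 15
f 13 15 14
f 14 15 16
f 14 16 4
f 15 1 17
f 15 17 16
f 16 17 18
f 16 18 4
f 17 1 19
f 17 19 18
f 18 19 20
f 18 20 4
f 19 1 21
f 19 21 20
f 20 21 22
f 20 22 4
f 21 1 23
f 21 23 22
f 22 23 24
f 22 24 4
f 23 1 2
f 23 2 24
f 24 2 3
f 24 3 4
f 26 25 29
f 26 29 27
f 27 29 30
f 27 30 28
f 29 25 31
f 29 31 30
f 30 31 32
f 30 32 28
f 31 25 33
f 31 33 32
f 32 33 34
f 32 34 28
f 33 25 35
f 33 35 34
f 34 35 36
f 34 36 28
f 35 25 37
f 35 37 36
f 36 37 38
f 36 38 28
f 37 25 39
f 37 39 38
f 38 39 40
f 38 40 28
f 39 25 41
f 39 41 40
f 40 41 42
f 40 42 28
f 41 25 26
f 41 26 42
f 42 26 27
f 42 27 28
f 44 46 43
f 47 44 43
f 43 46 45
f 45 47 43
f 44 50 46
f 48 44 47
f 48 50 44
f 46 50 45
f 49 47 45
f 45 50 49
f 49 48 47
f 50 48 49



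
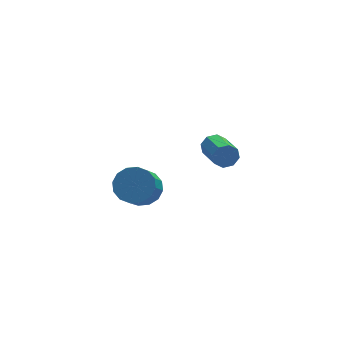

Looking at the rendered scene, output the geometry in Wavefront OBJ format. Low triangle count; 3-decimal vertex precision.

v -2.535 -3.193 3.128
v -1.842 -3.251 3.383
v -2.353 -4.325 4.527
v -3.045 -4.267 4.272
v -1.998 -2.963 3.583
v -2.509 -4.037 4.727
v -2.298 -2.738 3.661
v -2.809 -3.812 4.805
v -2.661 -2.634 3.596
v -3.172 -3.708 4.74
v -2.99 -2.68 3.406
v -3.501 -3.754 4.55
v -3.197 -2.864 3.141
v -3.708 -3.938 4.285
v -3.227 -3.135 2.873
v -3.738 -4.209 4.017
v -3.071 -3.423 2.673
v -3.582 -4.497 3.817
v -2.771 -3.648 2.595
v -3.282 -4.722 3.739
v -2.408 -3.752 2.66
v -2.919 -4.826 3.804
v -2.079 -3.706 2.85
v -2.59 -4.78 3.994
v -1.872 -3.522 3.115
v -2.383 -4.596 4.259
v 1.133 0.893 1.446
v 1.382 0.771 0.994
v 1.475 -0.554 1.402
v 1.227 -0.433 1.854
v 1.639 0.88 1.288
v 1.732 -0.446 1.696
v 1.6 0.996 1.675
v 1.694 -0.33 2.082
v 1.288 1.052 1.928
v 1.381 -0.274 2.335
v 0.885 1.014 1.898
v 0.978 -0.311 2.306
v 0.628 0.906 1.604
v 0.721 -0.42 2.012
v 0.666 0.79 1.218
v 0.76 -0.536 1.625
v 0.979 0.734 0.965
v 1.072 -0.592 1.372
f 2 1 5
f 2 5 3
f 3 5 6
f 3 6 4
f 5 1 7
f 5 7 6
f 6 7 8
f 6 8 4
f 7 1 9
f 7 9 8
f 8 9 10
f 8 10 4
f 9 1 11
f 9 11 10
f 10 11 12
f 10 12 4
f 11 1 13
f 11 13 12
f 12 13 14
f 12 14 4
f 13 1 15
f 13 15 14
f 14 15 16
f 14 16 4
f 15 1 17
f 15 17 16
f 16 17 18
f 16 18 4
f 17 1 19
f 17 19 18
f 18 19 20
f 18 20 4
f 19 1 21
f 19 21 20
f 20 21 22
f 20 22 4
f 21 1 23
f 21 23 22
f 22 23 24
f 22 24 4
f 23 1 25
f 23 25 24
f 24 25 26
f 24 26 4
f 25 1 2
f 25 2 26
f 26 2 3
f 26 3 4
f 28 27 31
f 28 31 29
f 29 31 32
f 29 32 30
f 31 27 33
f 31 33 32
f 32 33 34
f 32 34 30
f 33 27 35
f 33 35 34
f 34 35 36
f 34 36 30
f 35 27 37
f 35 37 36
f 36 37 38
f 36 38 30
f 37 27 39
f 37 39 38
f 38 39 40
f 38 40 30
f 39 27 41
f 39 41 40
f 40 41 42
f 40 42 30
f 41 27 43
f 41 43 42
f 42 43 44
f 42 44 30
f 43 27 28
f 43 28 44
f 44 28 29
f 44 29 30



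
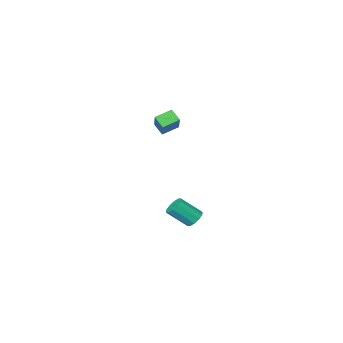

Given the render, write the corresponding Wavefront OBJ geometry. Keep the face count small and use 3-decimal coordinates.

v -2.183 0.246 2.998
v -2.057 -0.34 3.543
v -1.51 1.406 4.091
v -1.384 0.82 4.635
v -1.256 0.08 2.605
v -1.13 -0.506 3.149
v -0.583 1.24 3.697
v -0.457 0.654 4.242
v -2.79 0.908 -3.774
v -2.31 1.172 -4.064
v -1.35 0.536 -3.057
v -1.83 0.272 -2.766
v -2.433 1.415 -3.794
v -1.473 0.778 -2.787
v -2.692 1.464 -3.516
v -1.732 0.827 -2.509
v -2.989 1.3 -3.336
v -2.028 0.664 -2.329
v -3.209 0.987 -3.324
v -2.249 0.351 -2.317
v -3.27 0.644 -3.483
v -2.31 0.008 -2.476
v -3.147 0.402 -3.753
v -2.187 -0.235 -2.746
v -2.888 0.353 -4.031
v -1.928 -0.284 -3.024
v -2.592 0.516 -4.211
v -1.631 -0.12 -3.204
v -2.371 0.829 -4.223
v -1.411 0.193 -3.216
f 2 4 1
f 5 2 1
f 1 4 3
f 3 5 1
f 2 8 4
f 6 2 5
f 6 8 2
f 4 8 3
f 7 5 3
f 3 8 7
f 7 6 5
f 8 6 7
f 10 9 13
f 10 13 11
f 11 13 14
f 11 14 12
f 13 9 15
f 13 15 14
f 14 15 16
f 14 16 12
f 15 9 17
f 15 17 16
f 16 17 18
f 16 18 12
f 17 9 19
f 17 19 18
f 18 19 20
f 18 20 12
f 19 9 21
f 19 21 20
f 20 21 22
f 20 22 12
f 21 9 23
f 21 23 22
f 22 23 24
f 22 24 12
f 23 9 25
f 23 25 24
f 24 25 26
f 24 26 12
f 25 9 27
f 25 27 26
f 26 27 28
f 26 28 12
f 27 9 29
f 27 29 28
f 28 29 30
f 28 30 12
f 29 9 10
f 29 10 30
f 30 10 11
f 30 11 12



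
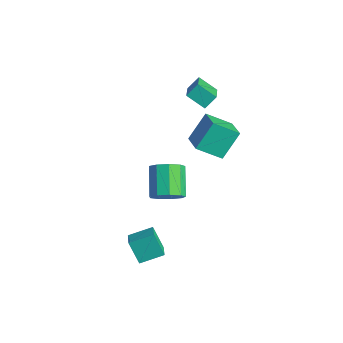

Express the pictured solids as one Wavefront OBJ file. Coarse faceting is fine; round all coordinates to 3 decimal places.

v 2.533 -4.293 -2.594
v 3.049 -2.973 -2.104
v 1.687 -3.809 -3.008
v 2.202 -2.489 -2.518
v 3.318 -4.091 -3.962
v 3.833 -2.771 -3.472
v 2.471 -3.607 -4.376
v 2.987 -2.287 -3.886
v -1.479 2.135 4.072
v -1.42 2.873 4.773
v -2.732 3.039 3.227
v -2.673 3.777 3.929
v -0.527 2.763 3.331
v -0.468 3.501 4.033
v -1.78 3.667 2.487
v -1.721 4.405 3.188
v 3.325 -2.244 1.301
v 3.866 -2.443 2.13
v 2.496 -1.595 3.228
v 1.955 -1.396 2.399
v 4.044 -1.826 1.874
v 2.674 -0.978 2.973
v 3.885 -1.405 1.351
v 2.515 -0.556 2.449
v 3.464 -1.376 0.803
v 2.094 -0.528 1.901
v 2.978 -1.754 0.489
v 1.608 -0.905 1.587
v 2.655 -2.361 0.555
v 1.285 -1.512 1.653
v 2.645 -2.913 0.969
v 1.275 -2.065 2.068
v 2.953 -3.153 1.539
v 1.583 -2.304 2.637
v 3.436 -2.967 1.998
v 2.066 -2.118 3.096
v 1.806 1.88 2.063
v 1.051 0.609 3.054
v 1.639 3.129 3.538
v 0.884 1.858 4.529
v 3.176 1.462 2.571
v 2.421 0.191 3.562
v 3.009 2.711 4.046
v 2.254 1.44 5.037
f 2 4 1
f 5 2 1
f 1 4 3
f 3 5 1
f 2 8 4
f 6 2 5
f 6 8 2
f 4 8 3
f 7 5 3
f 3 8 7
f 7 6 5
f 8 6 7
f 10 12 9
f 13 10 9
f 9 12 11
f 11 13 9
f 10 16 12
f 14 10 13
f 14 16 10
f 12 16 11
f 15 13 11
f 11 16 15
f 15 14 13
f 16 14 15
f 18 17 21
f 18 21 19
f 19 21 22
f 19 22 20
f 21 17 23
f 21 23 22
f 22 23 24
f 22 24 20
f 23 17 25
f 23 25 24
f 24 25 26
f 24 26 20
f 25 17 27
f 25 27 26
f 26 27 28
f 26 28 20
f 27 17 29
f 27 29 28
f 28 29 30
f 28 30 20
f 29 17 31
f 29 31 30
f 30 31 32
f 30 32 20
f 31 17 33
f 31 33 32
f 32 33 34
f 32 34 20
f 33 17 35
f 33 35 34
f 34 35 36
f 34 36 20
f 35 17 18
f 35 18 36
f 36 18 19
f 36 19 20
f 38 40 37
f 41 38 37
f 37 40 39
f 39 41 37
f 38 44 40
f 42 38 41
f 42 44 38
f 40 44 39
f 43 41 39
f 39 44 43
f 43 42 41
f 44 42 43



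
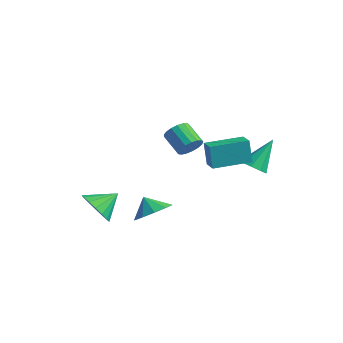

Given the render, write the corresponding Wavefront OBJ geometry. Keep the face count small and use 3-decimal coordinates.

v 2.769 -0.337 2.974
v 3.144 -0.25 3.559
v 2.046 -0.176 4.251
v 1.671 -0.263 3.666
v 3.095 0.062 3.448
v 1.997 0.136 4.14
v 2.971 0.283 3.228
v 1.873 0.357 3.921
v 2.801 0.362 2.95
v 1.704 0.436 3.643
v 2.624 0.281 2.678
v 1.526 0.355 3.371
v 2.48 0.058 2.473
v 1.382 0.132 3.166
v 2.402 -0.255 2.383
v 1.304 -0.181 3.076
v 2.408 -0.587 2.428
v 1.31 -0.513 3.121
v 2.497 -0.862 2.599
v 1.399 -0.788 3.291
v 2.648 -1.016 2.855
v 1.55 -0.942 3.547
v 2.827 -1.015 3.138
v 1.729 -0.941 3.83
v 2.992 -0.859 3.384
v 1.895 -0.785 4.076
v 3.107 -0.583 3.535
v 2.009 -0.509 4.228
v 3.43 3.117 0.612
v 3.826 2.608 1.033
v 3.47 4.383 2.108
v 4.158 2.916 0.764
v 4.149 3.318 0.423
v 3.804 3.626 0.172
v 3.284 3.696 0.126
v 2.833 3.495 0.308
v 2.661 3.117 0.632
v 2.849 2.739 0.947
v 3.309 2.538 1.105
v 2.667 0.8 1.373
v 2.39 0.839 2.694
v 3.455 2.624 1.484
v 3.178 2.663 2.805
v 3.482 0.437 1.555
v 3.205 0.476 2.876
v 4.27 2.261 1.666
v 3.993 2.3 2.987
v -2.565 -1.902 -3.043
v -1.85 -2.459 -2.458
v -2.255 -0.698 -2.277
v -1.571 -2.279 -2.854
v -1.521 -2.012 -3.294
v -1.709 -1.72 -3.676
v -2.094 -1.469 -3.913
v -2.587 -1.317 -3.951
v -3.075 -1.3 -3.781
v -3.446 -1.42 -3.442
v -3.615 -1.651 -3.012
v -3.544 -1.939 -2.588
v -3.249 -2.218 -2.269
v -2.797 -2.425 -2.127
v -2.292 -2.512 -2.195
v 1.499 -1.581 -1.598
v 2.229 -2.117 -1.048
v 0.841 -1.639 -0.782
v 2.317 -1.478 -0.932
v 2.092 -0.879 -1.071
v 1.641 -0.547 -1.411
v 1.135 -0.611 -1.823
v 0.769 -1.045 -2.149
v 0.681 -1.684 -2.265
v 0.906 -2.283 -2.126
v 1.357 -2.615 -1.786
v 1.863 -2.551 -1.374
f 2 1 5
f 2 5 3
f 3 5 6
f 3 6 4
f 5 1 7
f 5 7 6
f 6 7 8
f 6 8 4
f 7 1 9
f 7 9 8
f 8 9 10
f 8 10 4
f 9 1 11
f 9 11 10
f 10 11 12
f 10 12 4
f 11 1 13
f 11 13 12
f 12 13 14
f 12 14 4
f 13 1 15
f 13 15 14
f 14 15 16
f 14 16 4
f 15 1 17
f 15 17 16
f 16 17 18
f 16 18 4
f 17 1 19
f 17 19 18
f 18 19 20
f 18 20 4
f 19 1 21
f 19 21 20
f 20 21 22
f 20 22 4
f 21 1 23
f 21 23 22
f 22 23 24
f 22 24 4
f 23 1 25
f 23 25 24
f 24 25 26
f 24 26 4
f 25 1 27
f 25 27 26
f 26 27 28
f 26 28 4
f 27 1 2
f 27 2 28
f 28 2 3
f 28 3 4
f 30 29 32
f 30 32 31
f 32 29 33
f 32 33 31
f 33 29 34
f 33 34 31
f 34 29 35
f 34 35 31
f 35 29 36
f 35 36 31
f 36 29 37
f 36 37 31
f 37 29 38
f 37 38 31
f 38 29 39
f 38 39 31
f 39 29 30
f 39 30 31
f 41 43 40
f 44 41 40
f 40 43 42
f 42 44 40
f 41 47 43
f 45 41 44
f 45 47 41
f 43 47 42
f 46 44 42
f 42 47 46
f 46 45 44
f 47 45 46
f 49 48 51
f 49 51 50
f 51 48 52
f 51 52 50
f 52 48 53
f 52 53 50
f 53 48 54
f 53 54 50
f 54 48 55
f 54 55 50
f 55 48 56
f 55 56 50
f 56 48 57
f 56 57 50
f 57 48 58
f 57 58 50
f 58 48 59
f 58 59 50
f 59 48 60
f 59 60 50
f 60 48 61
f 60 61 50
f 61 48 62
f 61 62 50
f 62 48 49
f 62 49 50
f 64 63 66
f 64 66 65
f 66 63 67
f 66 67 65
f 67 63 68
f 67 68 65
f 68 63 69
f 68 69 65
f 69 63 70
f 69 70 65
f 70 63 71
f 70 71 65
f 71 63 72
f 71 72 65
f 72 63 73
f 72 73 65
f 73 63 74
f 73 74 65
f 74 63 64
f 74 64 65



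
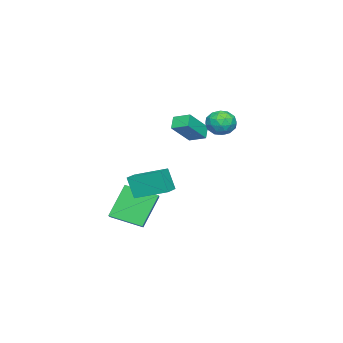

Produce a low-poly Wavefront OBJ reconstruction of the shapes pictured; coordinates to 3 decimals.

v -3.04 -0.002 2.804
v -2.225 0.36 2.871
v -2.495 -1.08 2.009
v -1.68 -0.718 2.076
v -2.072 -1.076 2.796
v -2.408 -0.41 3.287
v -2.312 -0.31 1.593
v -2.648 0.356 2.084
v -1.775 0.169 2.123
v -1.627 -0.304 2.867
v -3.093 -0.416 2.013
v -2.945 -0.889 2.757
v -2.68 0.274 2.907
v -2.04 -0.994 1.973
v -2.27 -1.204 2.396
v -1.791 -0.991 2.435
v -2.788 -0.179 3.152
v -2.309 0.034 3.192
v -2.219 -0.81 3.147
v -2.411 -0.754 1.688
v -1.932 -0.541 1.728
v -2.929 0.271 2.445
v -2.45 0.484 2.484
v -2.501 0.09 1.733
v -1.937 0.374 2.507
v -1.617 -0.259 2.04
v -1.988 -0.02 1.756
v -2.186 0.372 2.045
v -1.85 0.096 2.944
v -1.53 -0.538 2.477
v -1.76 -0.748 2.9
v -1.958 -0.356 3.189
v -1.585 -0.016 2.505
v -3.19 -0.182 2.403
v -2.87 -0.816 1.936
v -2.762 -0.364 1.691
v -2.96 0.028 1.98
v -3.103 -0.461 2.84
v -2.783 -1.094 2.373
v -2.534 -1.092 2.835
v -2.732 -0.7 3.124
v -3.135 -0.704 2.375
v 3.458 -2.134 -1.047
v 3.33 -2.606 0.232
v 3.251 -0.365 -0.417
v 3.122 -0.836 0.863
v 4.438 -2.064 -0.923
v 4.309 -2.535 0.357
v 4.23 -0.294 -0.292
v 4.102 -0.766 0.987
v 1.688 -1.999 -1.766
v 2.096 -3.701 -1.168
v 2.455 -1.671 -1.356
v 2.864 -3.373 -0.757
v 2.816 -2.367 -3.583
v 3.225 -4.069 -2.984
v 3.584 -2.039 -3.172
v 3.992 -3.741 -2.574
v -4.213 -2.909 1.087
v -2.895 -3.359 2.304
v -4.169 -1.91 1.408
v -2.85 -2.36 2.625
v -3.59 -2.74 0.475
v -2.271 -3.19 1.692
v -3.545 -1.741 0.796
v -2.227 -2.191 2.013
f 1 38 17
f 38 12 41
f 17 41 6
f 38 41 17
f 1 17 13
f 17 6 18
f 13 18 2
f 17 18 13
f 1 13 22
f 13 2 23
f 22 23 8
f 13 23 22
f 1 22 34
f 22 8 37
f 34 37 11
f 22 37 34
f 1 34 38
f 34 11 42
f 38 42 12
f 34 42 38
f 2 18 29
f 18 6 32
f 29 32 10
f 18 32 29
f 6 41 19
f 41 12 40
f 19 40 5
f 41 40 19
f 12 42 39
f 42 11 35
f 39 35 3
f 42 35 39
f 11 37 36
f 37 8 24
f 36 24 7
f 37 24 36
f 8 23 28
f 23 2 25
f 28 25 9
f 23 25 28
f 4 30 16
f 30 10 31
f 16 31 5
f 30 31 16
f 4 16 14
f 16 5 15
f 14 15 3
f 16 15 14
f 4 14 21
f 14 3 20
f 21 20 7
f 14 20 21
f 4 21 26
f 21 7 27
f 26 27 9
f 21 27 26
f 4 26 30
f 26 9 33
f 30 33 10
f 26 33 30
f 5 31 19
f 31 10 32
f 19 32 6
f 31 32 19
f 3 15 39
f 15 5 40
f 39 40 12
f 15 40 39
f 7 20 36
f 20 3 35
f 36 35 11
f 20 35 36
f 9 27 28
f 27 7 24
f 28 24 8
f 27 24 28
f 10 33 29
f 33 9 25
f 29 25 2
f 33 25 29
f 44 46 43
f 47 44 43
f 43 46 45
f 45 47 43
f 44 50 46
f 48 44 47
f 48 50 44
f 46 50 45
f 49 47 45
f 45 50 49
f 49 48 47
f 50 48 49
f 52 54 51
f 55 52 51
f 51 54 53
f 53 55 51
f 52 58 54
f 56 52 55
f 56 58 52
f 54 58 53
f 57 55 53
f 53 58 57
f 57 56 55
f 58 56 57
f 60 62 59
f 63 60 59
f 59 62 61
f 61 63 59
f 60 66 62
f 64 60 63
f 64 66 60
f 62 66 61
f 65 63 61
f 61 66 65
f 65 64 63
f 66 64 65



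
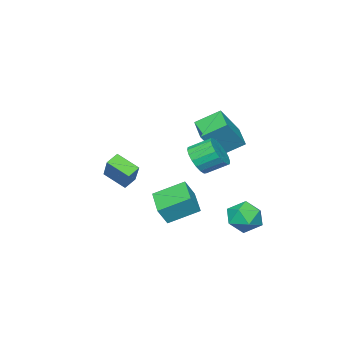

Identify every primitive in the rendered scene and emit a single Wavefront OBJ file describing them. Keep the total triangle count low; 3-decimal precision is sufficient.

v -1.075 1.717 3.689
v 0.047 1.423 5.206
v -0.128 2.876 3.213
v 0.994 2.582 4.731
v -0.254 0.718 2.889
v 0.868 0.424 4.407
v 0.693 1.877 2.414
v 1.815 1.583 3.931
v 0.359 -2.112 -2.192
v 0.933 -2.283 -1.198
v -0.745 -0.866 -1.341
v -0.172 -1.036 -0.347
v 1.572 -0.724 -2.653
v 2.145 -0.894 -1.659
v 0.467 0.523 -1.802
v 1.041 0.352 -0.808
v 0.959 -3.407 -0.447
v 1.259 -4.606 0.312
v 1.929 -2.286 0.94
v 2.229 -3.485 1.699
v 1.651 -3.495 -0.859
v 1.951 -4.694 -0.1
v 2.621 -2.374 0.528
v 2.921 -3.573 1.287
v -1.19 3.036 -1.642
v -0.575 3.637 -2.283
v 0.135 1.943 -1.397
v 0.75 2.544 -2.038
v 0.448 2.918 -1.08
v -0.371 3.594 -1.231
v -0.069 1.986 -2.449
v -0.888 2.662 -2.6
v 0.118 2.988 -2.782
v 0.437 3.564 -1.936
v -0.877 2.016 -1.744
v -0.558 2.592 -0.898
v 2.713 2.113 2.754
v 3.193 1.899 3.521
v 2.567 2.832 4.174
v 2.087 3.047 3.406
v 3.431 2.185 3.34
v 2.805 3.119 3.993
v 3.527 2.457 3.043
v 2.901 3.391 3.696
v 3.462 2.661 2.689
v 2.836 3.594 3.342
v 3.248 2.756 2.348
v 2.622 3.69 3
v 2.929 2.724 2.087
v 2.302 3.658 2.739
v 2.566 2.571 1.958
v 1.94 3.505 2.611
v 2.233 2.328 1.986
v 1.607 3.261 2.639
v 1.995 2.041 2.167
v 1.369 2.975 2.82
v 1.899 1.769 2.464
v 1.273 2.703 3.117
v 1.964 1.566 2.818
v 1.338 2.499 3.471
v 2.178 1.47 3.16
v 1.552 2.404 3.812
v 2.498 1.502 3.421
v 1.871 2.436 4.073
v 2.86 1.655 3.549
v 2.234 2.589 4.202
f 2 4 1
f 5 2 1
f 1 4 3
f 3 5 1
f 2 8 4
f 6 2 5
f 6 8 2
f 4 8 3
f 7 5 3
f 3 8 7
f 7 6 5
f 8 6 7
f 10 12 9
f 13 10 9
f 9 12 11
f 11 13 9
f 10 16 12
f 14 10 13
f 14 16 10
f 12 16 11
f 15 13 11
f 11 16 15
f 15 14 13
f 16 14 15
f 18 20 17
f 21 18 17
f 17 20 19
f 19 21 17
f 18 24 20
f 22 18 21
f 22 24 18
f 20 24 19
f 23 21 19
f 19 24 23
f 23 22 21
f 24 22 23
f 25 36 30
f 25 30 26
f 25 26 32
f 25 32 35
f 25 35 36
f 26 30 34
f 30 36 29
f 36 35 27
f 35 32 31
f 32 26 33
f 28 34 29
f 28 29 27
f 28 27 31
f 28 31 33
f 28 33 34
f 29 34 30
f 27 29 36
f 31 27 35
f 33 31 32
f 34 33 26
f 38 37 41
f 38 41 39
f 39 41 42
f 39 42 40
f 41 37 43
f 41 43 42
f 42 43 44
f 42 44 40
f 43 37 45
f 43 45 44
f 44 45 46
f 44 46 40
f 45 37 47
f 45 47 46
f 46 47 48
f 46 48 40
f 47 37 49
f 47 49 48
f 48 49 50
f 48 50 40
f 49 37 51
f 49 51 50
f 50 51 52
f 50 52 40
f 51 37 53
f 51 53 52
f 52 53 54
f 52 54 40
f 53 37 55
f 53 55 54
f 54 55 56
f 54 56 40
f 55 37 57
f 55 57 56
f 56 57 58
f 56 58 40
f 57 37 59
f 57 59 58
f 58 59 60
f 58 60 40
f 59 37 61
f 59 61 60
f 60 61 62
f 60 62 40
f 61 37 63
f 61 63 62
f 62 63 64
f 62 64 40
f 63 37 65
f 63 65 64
f 64 65 66
f 64 66 40
f 65 37 38
f 65 38 66
f 66 38 39
f 66 39 40



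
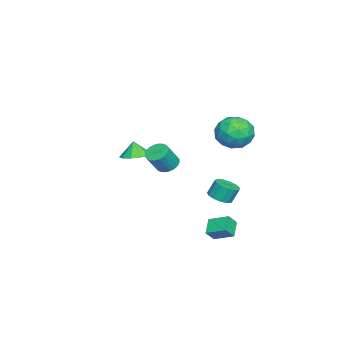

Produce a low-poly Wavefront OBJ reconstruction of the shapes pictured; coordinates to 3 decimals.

v -1.746 -1.154 -0.744
v -1.167 -1.369 -1.169
v -0.434 -1.821 0.059
v -1.014 -1.606 0.484
v -1.095 -1.091 -1.11
v -0.362 -1.543 0.118
v -1.122 -0.824 -0.995
v -0.389 -1.276 0.233
v -1.244 -0.606 -0.842
v -0.511 -1.058 0.386
v -1.442 -0.472 -0.675
v -0.71 -0.924 0.554
v -1.687 -0.442 -0.517
v -0.955 -0.894 0.711
v -1.941 -0.52 -0.395
v -1.209 -0.972 0.834
v -2.165 -0.694 -0.325
v -1.433 -1.146 0.903
v -2.326 -0.939 -0.319
v -1.593 -1.391 0.909
v -2.398 -1.217 -0.378
v -1.665 -1.669 0.85
v -2.371 -1.484 -0.493
v -1.638 -1.936 0.735
v -2.249 -1.702 -0.646
v -1.516 -2.154 0.582
v -2.05 -1.836 -0.814
v -1.318 -2.288 0.415
v -1.805 -1.866 -0.971
v -1.073 -2.318 0.257
v -1.551 -1.788 -1.094
v -0.819 -2.24 0.135
v -1.327 -1.614 -1.163
v -0.595 -2.066 0.065
v -0.363 2.258 -2.356
v 0.365 2.083 -2.138
v 0.171 2.486 -1.166
v -0.557 2.662 -1.384
v 0.38 2.49 -2.304
v 0.186 2.893 -1.332
v 0.159 2.823 -2.486
v -0.035 3.226 -1.514
v -0.228 2.977 -2.627
v -0.422 3.38 -1.655
v -0.658 2.903 -2.682
v -0.852 3.306 -1.71
v -0.994 2.624 -2.633
v -1.188 3.027 -1.661
v -1.13 2.229 -2.497
v -1.324 2.632 -1.525
v -1.022 1.843 -2.315
v -1.216 2.247 -1.343
v -0.705 1.589 -2.147
v -0.899 1.993 -1.175
v -0.28 1.548 -2.045
v -0.474 1.951 -1.073
v 0.119 1.732 -2.042
v -0.075 2.135 -1.07
v -3.707 -3.638 -1.27
v -2.746 -3.647 -1.082
v -3.913 -3.842 -0.23
v -2.945 -3.08 -1.011
v -3.436 -2.726 -1.039
v -4.03 -2.72 -1.155
v -4.501 -3.066 -1.315
v -4.669 -3.63 -1.458
v -4.47 -4.197 -1.53
v -3.979 -4.551 -1.502
v -3.384 -4.556 -1.386
v -2.913 -4.211 -1.226
v 4.111 3.027 -3.272
v 3.18 2.955 -2.691
v 4.338 4.201 -2.762
v 3.407 4.129 -2.181
v 4.533 2.671 -2.639
v 3.602 2.599 -2.058
v 4.76 3.845 -2.129
v 3.829 3.773 -1.548
v -2.999 3.311 1.417
v -1.821 3.187 1.047
v -2.639 2.093 2.973
v -1.461 1.969 2.603
v -1.859 3.056 3.05
v -2.082 3.808 2.089
v -2.378 1.472 1.931
v -2.601 2.224 0.97
v -1.438 2.05 1.365
v -1.117 3.029 2.056
v -3.343 2.251 1.964
v -3.022 3.23 2.655
v -2.442 3.355 1.096
v -2.018 1.925 2.924
v -2.252 2.563 3.187
v -1.56 2.49 2.97
v -2.595 3.721 1.708
v -1.903 3.648 1.491
v -1.925 3.571 2.668
v -2.557 1.632 2.529
v -1.865 1.559 2.312
v -2.9 2.79 1.05
v -2.208 2.717 0.833
v -2.535 1.709 1.352
v -1.524 2.615 1.065
v -1.312 1.899 1.979
v -1.851 1.607 1.584
v -1.982 2.049 1.019
v -1.336 3.19 1.471
v -1.124 2.474 2.386
v -1.358 3.113 2.649
v -1.489 3.555 2.084
v -1.11 2.522 1.658
v -3.336 2.806 1.634
v -3.124 2.09 2.549
v -2.971 1.725 1.936
v -3.102 2.167 1.371
v -3.148 3.381 2.041
v -2.936 2.665 2.955
v -2.478 3.231 3.001
v -2.609 3.673 2.436
v -3.35 2.758 2.362
f 2 1 5
f 2 5 3
f 3 5 6
f 3 6 4
f 5 1 7
f 5 7 6
f 6 7 8
f 6 8 4
f 7 1 9
f 7 9 8
f 8 9 10
f 8 10 4
f 9 1 11
f 9 11 10
f 10 11 12
f 10 12 4
f 11 1 13
f 11 13 12
f 12 13 14
f 12 14 4
f 13 1 15
f 13 15 14
f 14 15 16
f 14 16 4
f 15 1 17
f 15 17 16
f 16 17 18
f 16 18 4
f 17 1 19
f 17 19 18
f 18 19 20
f 18 20 4
f 19 1 21
f 19 21 20
f 20 21 22
f 20 22 4
f 21 1 23
f 21 23 22
f 22 23 24
f 22 24 4
f 23 1 25
f 23 25 24
f 24 25 26
f 24 26 4
f 25 1 27
f 25 27 26
f 26 27 28
f 26 28 4
f 27 1 29
f 27 29 28
f 28 29 30
f 28 30 4
f 29 1 31
f 29 31 30
f 30 31 32
f 30 32 4
f 31 1 33
f 31 33 32
f 32 33 34
f 32 34 4
f 33 1 2
f 33 2 34
f 34 2 3
f 34 3 4
f 36 35 39
f 36 39 37
f 37 39 40
f 37 40 38
f 39 35 41
f 39 41 40
f 40 41 42
f 40 42 38
f 41 35 43
f 41 43 42
f 42 43 44
f 42 44 38
f 43 35 45
f 43 45 44
f 44 45 46
f 44 46 38
f 45 35 47
f 45 47 46
f 46 47 48
f 46 48 38
f 47 35 49
f 47 49 48
f 48 49 50
f 48 50 38
f 49 35 51
f 49 51 50
f 50 51 52
f 50 52 38
f 51 35 53
f 51 53 52
f 52 53 54
f 52 54 38
f 53 35 55
f 53 55 54
f 54 55 56
f 54 56 38
f 55 35 57
f 55 57 56
f 56 57 58
f 56 58 38
f 57 35 36
f 57 36 58
f 58 36 37
f 58 37 38
f 60 59 62
f 60 62 61
f 62 59 63
f 62 63 61
f 63 59 64
f 63 64 61
f 64 59 65
f 64 65 61
f 65 59 66
f 65 66 61
f 66 59 67
f 66 67 61
f 67 59 68
f 67 68 61
f 68 59 69
f 68 69 61
f 69 59 70
f 69 70 61
f 70 59 60
f 70 60 61
f 72 74 71
f 75 72 71
f 71 74 73
f 73 75 71
f 72 78 74
f 76 72 75
f 76 78 72
f 74 78 73
f 77 75 73
f 73 78 77
f 77 76 75
f 78 76 77
f 79 116 95
f 116 90 119
f 95 119 84
f 116 119 95
f 79 95 91
f 95 84 96
f 91 96 80
f 95 96 91
f 79 91 100
f 91 80 101
f 100 101 86
f 91 101 100
f 79 100 112
f 100 86 115
f 112 115 89
f 100 115 112
f 79 112 116
f 112 89 120
f 116 120 90
f 112 120 116
f 80 96 107
f 96 84 110
f 107 110 88
f 96 110 107
f 84 119 97
f 119 90 118
f 97 118 83
f 119 118 97
f 90 120 117
f 120 89 113
f 117 113 81
f 120 113 117
f 89 115 114
f 115 86 102
f 114 102 85
f 115 102 114
f 86 101 106
f 101 80 103
f 106 103 87
f 101 103 106
f 82 108 94
f 108 88 109
f 94 109 83
f 108 109 94
f 82 94 92
f 94 83 93
f 92 93 81
f 94 93 92
f 82 92 99
f 92 81 98
f 99 98 85
f 92 98 99
f 82 99 104
f 99 85 105
f 104 105 87
f 99 105 104
f 82 104 108
f 104 87 111
f 108 111 88
f 104 111 108
f 83 109 97
f 109 88 110
f 97 110 84
f 109 110 97
f 81 93 117
f 93 83 118
f 117 118 90
f 93 118 117
f 85 98 114
f 98 81 113
f 114 113 89
f 98 113 114
f 87 105 106
f 105 85 102
f 106 102 86
f 105 102 106
f 88 111 107
f 111 87 103
f 107 103 80
f 111 103 107



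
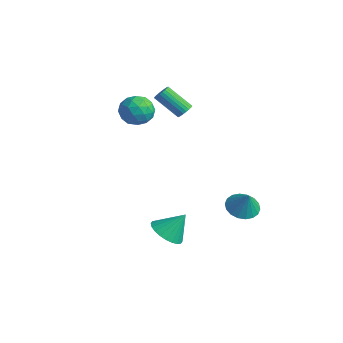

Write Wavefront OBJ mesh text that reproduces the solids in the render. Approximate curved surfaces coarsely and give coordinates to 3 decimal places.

v 3.511 -4.183 -2.787
v 4.123 -3.549 -3.446
v 3.989 -3.237 -1.433
v 3.746 -3.343 -3.457
v 3.334 -3.265 -3.366
v 2.949 -3.327 -3.187
v 2.649 -3.519 -2.948
v 2.481 -3.812 -2.683
v 2.47 -4.162 -2.435
v 2.617 -4.515 -2.24
v 2.9 -4.818 -2.129
v 3.277 -5.024 -2.117
v 3.689 -5.101 -2.208
v 4.074 -5.04 -2.387
v 4.373 -4.847 -2.627
v 4.542 -4.554 -2.891
v 4.553 -4.204 -3.14
v 4.406 -3.851 -3.334
v -4.921 -0.422 2.521
v -3.903 0.089 2.646
v -4.077 -1.949 1.894
v -3.059 -1.438 2.019
v -3.673 -1.727 2.943
v -4.195 -0.783 3.33
v -3.785 -1.077 1.21
v -4.307 -0.133 1.597
v -3.201 -0.316 1.836
v -3.132 -0.717 2.907
v -4.848 -1.143 1.633
v -4.779 -1.544 2.704
v -4.486 -0.032 2.638
v -3.494 -1.828 1.902
v -3.855 -1.997 2.444
v -3.257 -1.697 2.518
v -4.658 -0.545 3.041
v -4.059 -0.244 3.114
v -3.924 -1.312 3.289
v -3.921 -1.616 1.426
v -3.322 -1.315 1.499
v -4.723 -0.163 2.022
v -4.125 0.137 2.096
v -4.056 -0.548 1.251
v -3.475 0.03 2.236
v -2.979 -0.868 1.868
v -3.406 -0.656 1.392
v -3.712 -0.101 1.619
v -3.434 -0.206 2.866
v -2.938 -1.104 2.497
v -3.299 -1.273 3.04
v -3.606 -0.718 3.268
v -3.022 -0.444 2.39
v -5.042 -0.756 2.043
v -4.546 -1.654 1.674
v -4.374 -1.142 1.272
v -4.681 -0.587 1.5
v -5.001 -0.992 2.672
v -4.505 -1.89 2.304
v -4.268 -1.759 2.921
v -4.574 -1.204 3.148
v -4.958 -1.416 2.15
v 1.822 2.473 -4.267
v 2.672 2.957 -4.674
v 2.498 2.387 -2.953
v 2.412 3.317 -4.516
v 2.035 3.51 -4.309
v 1.615 3.498 -4.094
v 1.237 3.283 -3.912
v 0.974 2.907 -3.802
v 0.879 2.445 -3.783
v 0.971 1.989 -3.86
v 1.231 1.629 -4.017
v 1.608 1.435 -4.224
v 2.028 1.448 -4.44
v 2.407 1.663 -4.621
v 2.669 2.039 -4.732
v 2.764 2.5 -4.751
v -3.337 2.099 1.427
v -2.883 1.866 1.724
v -4.17 1.049 3.05
v -4.623 1.281 2.753
v -2.905 2.07 1.829
v -4.192 1.253 3.154
v -2.993 2.279 1.872
v -4.28 1.462 3.197
v -3.133 2.46 1.847
v -4.42 1.643 3.173
v -3.305 2.586 1.759
v -4.591 1.768 3.084
v -3.481 2.637 1.62
v -4.767 1.82 2.945
v -3.635 2.607 1.451
v -4.921 1.79 2.777
v -3.744 2.499 1.279
v -5.03 1.682 2.605
v -3.79 2.331 1.13
v -5.077 1.514 2.456
v -3.768 2.127 1.026
v -5.055 1.31 2.351
v -3.68 1.918 0.983
v -4.967 1.101 2.308
v -3.54 1.737 1.007
v -4.827 0.92 2.333
v -3.369 1.612 1.096
v -4.655 0.794 2.421
v -3.193 1.56 1.235
v -4.479 0.743 2.56
v -3.039 1.59 1.403
v -4.325 0.773 2.729
v -2.93 1.698 1.575
v -4.216 0.881 2.901
f 2 1 4
f 2 4 3
f 4 1 5
f 4 5 3
f 5 1 6
f 5 6 3
f 6 1 7
f 6 7 3
f 7 1 8
f 7 8 3
f 8 1 9
f 8 9 3
f 9 1 10
f 9 10 3
f 10 1 11
f 10 11 3
f 11 1 12
f 11 12 3
f 12 1 13
f 12 13 3
f 13 1 14
f 13 14 3
f 14 1 15
f 14 15 3
f 15 1 16
f 15 16 3
f 16 1 17
f 16 17 3
f 17 1 18
f 17 18 3
f 18 1 2
f 18 2 3
f 19 56 35
f 56 30 59
f 35 59 24
f 56 59 35
f 19 35 31
f 35 24 36
f 31 36 20
f 35 36 31
f 19 31 40
f 31 20 41
f 40 41 26
f 31 41 40
f 19 40 52
f 40 26 55
f 52 55 29
f 40 55 52
f 19 52 56
f 52 29 60
f 56 60 30
f 52 60 56
f 20 36 47
f 36 24 50
f 47 50 28
f 36 50 47
f 24 59 37
f 59 30 58
f 37 58 23
f 59 58 37
f 30 60 57
f 60 29 53
f 57 53 21
f 60 53 57
f 29 55 54
f 55 26 42
f 54 42 25
f 55 42 54
f 26 41 46
f 41 20 43
f 46 43 27
f 41 43 46
f 22 48 34
f 48 28 49
f 34 49 23
f 48 49 34
f 22 34 32
f 34 23 33
f 32 33 21
f 34 33 32
f 22 32 39
f 32 21 38
f 39 38 25
f 32 38 39
f 22 39 44
f 39 25 45
f 44 45 27
f 39 45 44
f 22 44 48
f 44 27 51
f 48 51 28
f 44 51 48
f 23 49 37
f 49 28 50
f 37 50 24
f 49 50 37
f 21 33 57
f 33 23 58
f 57 58 30
f 33 58 57
f 25 38 54
f 38 21 53
f 54 53 29
f 38 53 54
f 27 45 46
f 45 25 42
f 46 42 26
f 45 42 46
f 28 51 47
f 51 27 43
f 47 43 20
f 51 43 47
f 62 61 64
f 62 64 63
f 64 61 65
f 64 65 63
f 65 61 66
f 65 66 63
f 66 61 67
f 66 67 63
f 67 61 68
f 67 68 63
f 68 61 69
f 68 69 63
f 69 61 70
f 69 70 63
f 70 61 71
f 70 71 63
f 71 61 72
f 71 72 63
f 72 61 73
f 72 73 63
f 73 61 74
f 73 74 63
f 74 61 75
f 74 75 63
f 75 61 76
f 75 76 63
f 76 61 62
f 76 62 63
f 78 77 81
f 78 81 79
f 79 81 82
f 79 82 80
f 81 77 83
f 81 83 82
f 82 83 84
f 82 84 80
f 83 77 85
f 83 85 84
f 84 85 86
f 84 86 80
f 85 77 87
f 85 87 86
f 86 87 88
f 86 88 80
f 87 77 89
f 87 89 88
f 88 89 90
f 88 90 80
f 89 77 91
f 89 91 90
f 90 91 92
f 90 92 80
f 91 77 93
f 91 93 92
f 92 93 94
f 92 94 80
f 93 77 95
f 93 95 94
f 94 95 96
f 94 96 80
f 95 77 97
f 95 97 96
f 96 97 98
f 96 98 80
f 97 77 99
f 97 99 98
f 98 99 100
f 98 100 80
f 99 77 101
f 99 101 100
f 100 101 102
f 100 102 80
f 101 77 103
f 101 103 102
f 102 103 104
f 102 104 80
f 103 77 105
f 103 105 104
f 104 105 106
f 104 106 80
f 105 77 107
f 105 107 106
f 106 107 108
f 106 108 80
f 107 77 109
f 107 109 108
f 108 109 110
f 108 110 80
f 109 77 78
f 109 78 110
f 110 78 79
f 110 79 80

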